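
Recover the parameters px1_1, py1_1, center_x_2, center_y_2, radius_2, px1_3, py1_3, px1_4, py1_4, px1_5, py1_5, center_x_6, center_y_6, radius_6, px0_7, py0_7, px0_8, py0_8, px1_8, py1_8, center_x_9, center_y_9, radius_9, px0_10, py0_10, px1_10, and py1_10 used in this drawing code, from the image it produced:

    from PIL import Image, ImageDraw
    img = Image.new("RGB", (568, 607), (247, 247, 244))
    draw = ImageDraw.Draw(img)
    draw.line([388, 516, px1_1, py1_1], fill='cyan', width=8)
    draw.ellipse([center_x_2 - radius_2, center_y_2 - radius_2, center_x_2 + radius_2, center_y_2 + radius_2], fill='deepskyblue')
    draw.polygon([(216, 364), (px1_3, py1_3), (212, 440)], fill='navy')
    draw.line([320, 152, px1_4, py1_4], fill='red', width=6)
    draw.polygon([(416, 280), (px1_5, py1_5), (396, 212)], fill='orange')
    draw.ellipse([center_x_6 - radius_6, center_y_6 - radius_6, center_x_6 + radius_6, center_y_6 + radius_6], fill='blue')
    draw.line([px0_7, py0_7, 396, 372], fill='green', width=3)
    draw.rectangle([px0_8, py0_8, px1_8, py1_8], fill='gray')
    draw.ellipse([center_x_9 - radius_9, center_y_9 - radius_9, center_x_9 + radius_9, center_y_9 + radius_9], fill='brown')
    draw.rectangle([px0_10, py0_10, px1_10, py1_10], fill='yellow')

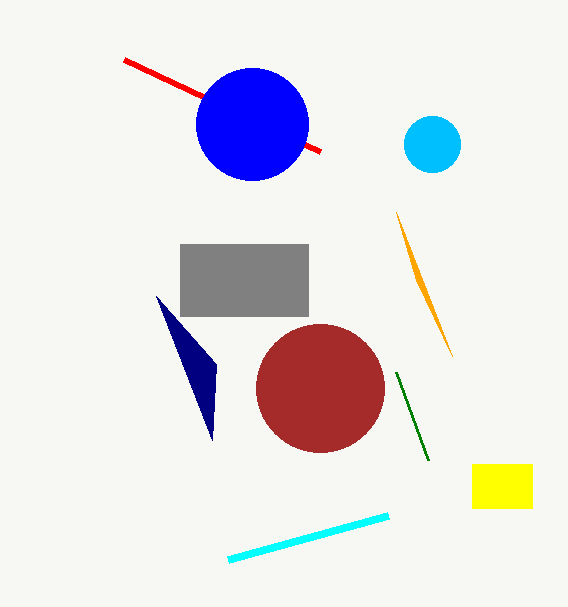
px1_1 = 228; py1_1 = 560; center_x_2 = 432; center_y_2 = 144; radius_2 = 28; px1_3 = 156; py1_3 = 296; px1_4 = 124; py1_4 = 60; px1_5 = 452; py1_5 = 356; center_x_6 = 252; center_y_6 = 124; radius_6 = 56; px0_7 = 428; py0_7 = 460; px0_8 = 180; py0_8 = 244; px1_8 = 308; py1_8 = 316; center_x_9 = 320; center_y_9 = 388; radius_9 = 64; px0_10 = 472; py0_10 = 464; px1_10 = 532; py1_10 = 508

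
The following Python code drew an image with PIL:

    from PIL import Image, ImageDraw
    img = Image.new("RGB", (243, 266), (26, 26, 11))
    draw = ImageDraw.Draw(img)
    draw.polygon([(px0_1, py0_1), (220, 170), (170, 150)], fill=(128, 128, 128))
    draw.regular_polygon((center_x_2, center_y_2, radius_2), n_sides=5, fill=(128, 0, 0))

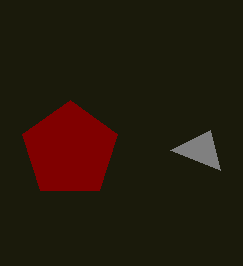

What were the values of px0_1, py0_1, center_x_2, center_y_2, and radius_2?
px0_1 = 210, py0_1 = 130, center_x_2 = 70, center_y_2 = 150, radius_2 = 50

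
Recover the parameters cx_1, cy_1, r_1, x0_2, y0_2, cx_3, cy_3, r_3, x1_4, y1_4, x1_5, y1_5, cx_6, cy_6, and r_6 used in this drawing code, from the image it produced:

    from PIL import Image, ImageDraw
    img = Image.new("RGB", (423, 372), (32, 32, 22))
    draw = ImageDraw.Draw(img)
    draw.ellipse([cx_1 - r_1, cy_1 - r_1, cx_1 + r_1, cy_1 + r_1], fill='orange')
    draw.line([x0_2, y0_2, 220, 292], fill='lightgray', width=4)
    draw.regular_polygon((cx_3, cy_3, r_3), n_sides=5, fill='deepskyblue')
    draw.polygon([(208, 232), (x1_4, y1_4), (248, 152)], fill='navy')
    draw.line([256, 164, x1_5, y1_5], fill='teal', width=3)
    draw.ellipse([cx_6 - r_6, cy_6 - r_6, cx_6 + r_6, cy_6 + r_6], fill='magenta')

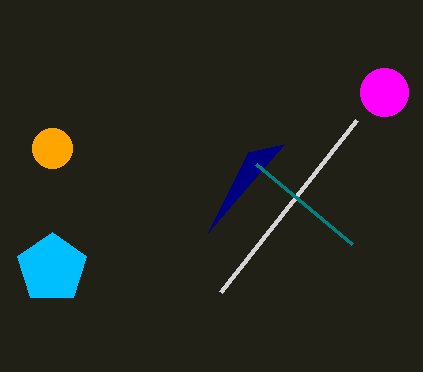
cx_1 = 52
cy_1 = 148
r_1 = 20
x0_2 = 356
y0_2 = 120
cx_3 = 52
cy_3 = 268
r_3 = 36
x1_4 = 284
y1_4 = 144
x1_5 = 352
y1_5 = 244
cx_6 = 384
cy_6 = 92
r_6 = 24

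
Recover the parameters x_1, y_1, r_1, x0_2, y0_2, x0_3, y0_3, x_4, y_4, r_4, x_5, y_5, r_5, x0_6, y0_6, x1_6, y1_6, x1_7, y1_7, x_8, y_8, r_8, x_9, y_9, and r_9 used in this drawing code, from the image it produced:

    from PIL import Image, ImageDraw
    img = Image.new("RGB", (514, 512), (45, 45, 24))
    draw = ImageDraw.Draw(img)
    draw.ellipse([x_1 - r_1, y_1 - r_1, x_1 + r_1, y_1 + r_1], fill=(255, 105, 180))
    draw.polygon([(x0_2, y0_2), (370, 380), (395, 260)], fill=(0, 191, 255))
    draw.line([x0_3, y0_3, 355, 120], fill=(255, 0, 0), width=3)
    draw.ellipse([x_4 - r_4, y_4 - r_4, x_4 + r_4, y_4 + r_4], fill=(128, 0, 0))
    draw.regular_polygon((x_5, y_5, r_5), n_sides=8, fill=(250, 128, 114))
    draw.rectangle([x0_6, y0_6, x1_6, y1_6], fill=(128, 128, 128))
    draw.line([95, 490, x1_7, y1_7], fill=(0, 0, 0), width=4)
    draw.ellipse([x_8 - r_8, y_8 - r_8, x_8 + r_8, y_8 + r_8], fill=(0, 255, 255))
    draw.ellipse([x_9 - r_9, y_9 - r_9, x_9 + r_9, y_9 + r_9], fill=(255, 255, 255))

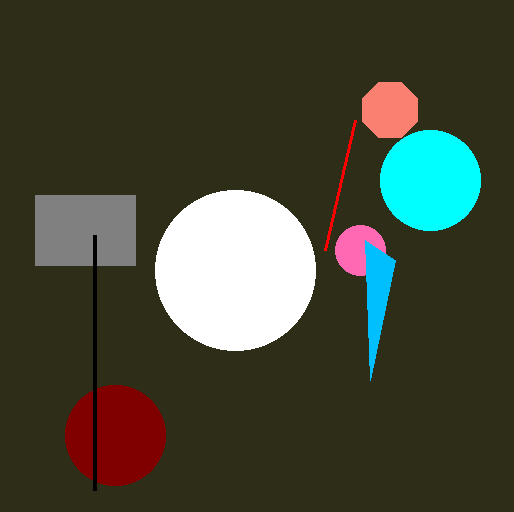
x_1 = 360
y_1 = 250
r_1 = 25
x0_2 = 365
y0_2 = 240
x0_3 = 325
y0_3 = 250
x_4 = 115
y_4 = 435
r_4 = 50
x_5 = 390
y_5 = 110
r_5 = 30
x0_6 = 35
y0_6 = 195
x1_6 = 135
y1_6 = 265
x1_7 = 95
y1_7 = 235
x_8 = 430
y_8 = 180
r_8 = 50
x_9 = 235
y_9 = 270
r_9 = 80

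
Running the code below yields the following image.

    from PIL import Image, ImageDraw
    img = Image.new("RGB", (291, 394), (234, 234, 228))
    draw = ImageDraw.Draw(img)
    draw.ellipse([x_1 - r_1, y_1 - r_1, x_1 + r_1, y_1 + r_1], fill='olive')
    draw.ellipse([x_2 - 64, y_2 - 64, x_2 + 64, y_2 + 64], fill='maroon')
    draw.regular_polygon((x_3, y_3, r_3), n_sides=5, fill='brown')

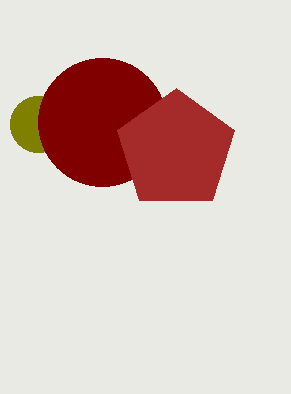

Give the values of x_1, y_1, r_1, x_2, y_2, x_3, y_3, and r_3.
x_1 = 38, y_1 = 124, r_1 = 28, x_2 = 102, y_2 = 122, x_3 = 176, y_3 = 150, r_3 = 62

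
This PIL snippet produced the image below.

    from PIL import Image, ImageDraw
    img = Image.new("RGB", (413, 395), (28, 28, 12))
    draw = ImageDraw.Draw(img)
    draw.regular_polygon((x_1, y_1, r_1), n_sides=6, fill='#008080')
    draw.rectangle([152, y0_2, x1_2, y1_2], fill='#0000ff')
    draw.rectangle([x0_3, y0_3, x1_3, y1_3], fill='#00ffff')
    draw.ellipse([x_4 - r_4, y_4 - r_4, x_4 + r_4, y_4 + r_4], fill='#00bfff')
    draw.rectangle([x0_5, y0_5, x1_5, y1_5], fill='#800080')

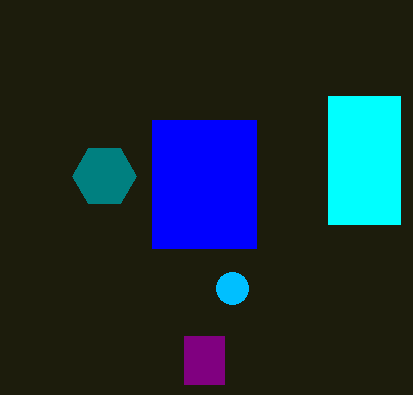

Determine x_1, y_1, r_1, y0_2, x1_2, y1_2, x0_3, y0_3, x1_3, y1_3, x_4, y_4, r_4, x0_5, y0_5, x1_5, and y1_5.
x_1 = 104, y_1 = 176, r_1 = 32, y0_2 = 120, x1_2 = 256, y1_2 = 248, x0_3 = 328, y0_3 = 96, x1_3 = 400, y1_3 = 224, x_4 = 232, y_4 = 288, r_4 = 16, x0_5 = 184, y0_5 = 336, x1_5 = 224, y1_5 = 384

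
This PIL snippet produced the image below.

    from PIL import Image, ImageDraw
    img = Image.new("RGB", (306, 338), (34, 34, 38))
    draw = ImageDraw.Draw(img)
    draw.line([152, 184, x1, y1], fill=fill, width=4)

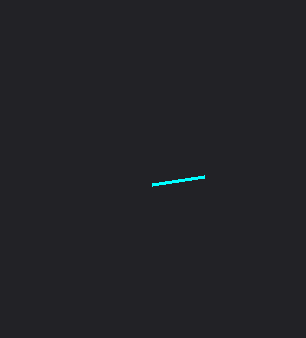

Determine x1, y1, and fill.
x1 = 204, y1 = 176, fill = 'cyan'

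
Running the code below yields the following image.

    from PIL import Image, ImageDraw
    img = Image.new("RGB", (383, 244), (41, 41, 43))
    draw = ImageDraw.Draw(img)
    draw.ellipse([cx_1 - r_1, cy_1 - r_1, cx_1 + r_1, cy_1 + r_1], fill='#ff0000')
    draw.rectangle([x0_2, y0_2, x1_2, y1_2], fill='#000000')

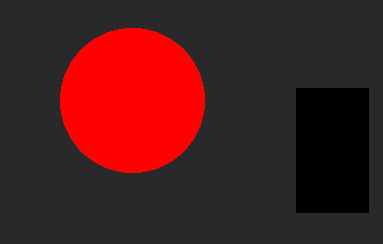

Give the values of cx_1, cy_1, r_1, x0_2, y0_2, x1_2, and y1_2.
cx_1 = 132
cy_1 = 100
r_1 = 72
x0_2 = 296
y0_2 = 88
x1_2 = 368
y1_2 = 212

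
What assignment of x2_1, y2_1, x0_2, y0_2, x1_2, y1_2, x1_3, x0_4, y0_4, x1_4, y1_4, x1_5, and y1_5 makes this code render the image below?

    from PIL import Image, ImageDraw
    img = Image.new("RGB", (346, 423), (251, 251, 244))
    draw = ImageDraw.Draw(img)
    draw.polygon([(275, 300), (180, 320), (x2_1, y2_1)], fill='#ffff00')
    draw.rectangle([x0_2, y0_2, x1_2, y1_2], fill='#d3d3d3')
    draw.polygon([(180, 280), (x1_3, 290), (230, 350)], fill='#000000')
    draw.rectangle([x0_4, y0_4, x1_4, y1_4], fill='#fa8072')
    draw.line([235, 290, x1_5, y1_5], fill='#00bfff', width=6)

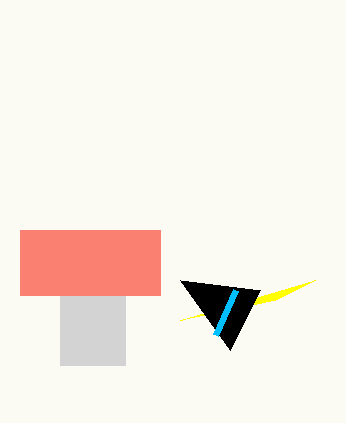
x2_1 = 315, y2_1 = 280, x0_2 = 60, y0_2 = 230, x1_2 = 125, y1_2 = 365, x1_3 = 260, x0_4 = 20, y0_4 = 230, x1_4 = 160, y1_4 = 295, x1_5 = 215, y1_5 = 335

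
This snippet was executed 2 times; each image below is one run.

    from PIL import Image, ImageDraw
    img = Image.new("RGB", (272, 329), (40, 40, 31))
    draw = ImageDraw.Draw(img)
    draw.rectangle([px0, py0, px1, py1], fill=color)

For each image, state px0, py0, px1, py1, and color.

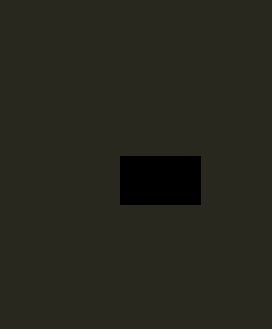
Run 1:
px0 = 120
py0 = 156
px1 = 200
py1 = 204
color = 'black'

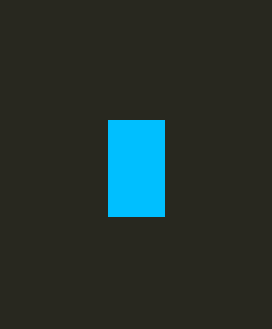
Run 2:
px0 = 108; py0 = 120; px1 = 164; py1 = 216; color = 'deepskyblue'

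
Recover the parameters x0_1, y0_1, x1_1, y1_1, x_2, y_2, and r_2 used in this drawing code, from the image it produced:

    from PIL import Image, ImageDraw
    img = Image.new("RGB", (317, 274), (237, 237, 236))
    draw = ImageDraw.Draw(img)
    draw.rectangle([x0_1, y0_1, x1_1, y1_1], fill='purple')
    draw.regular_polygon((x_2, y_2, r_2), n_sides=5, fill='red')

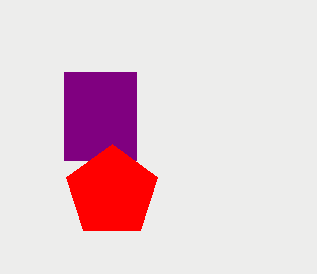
x0_1 = 64, y0_1 = 72, x1_1 = 136, y1_1 = 160, x_2 = 112, y_2 = 192, r_2 = 48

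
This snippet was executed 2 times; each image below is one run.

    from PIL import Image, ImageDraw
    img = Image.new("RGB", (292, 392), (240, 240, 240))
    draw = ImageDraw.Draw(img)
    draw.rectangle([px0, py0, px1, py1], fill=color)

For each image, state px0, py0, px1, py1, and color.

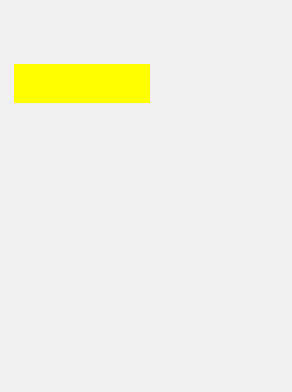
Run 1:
px0 = 14
py0 = 64
px1 = 149
py1 = 102
color = 'yellow'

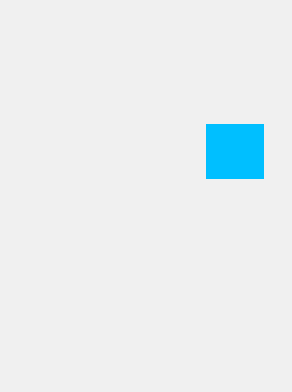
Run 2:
px0 = 206, py0 = 124, px1 = 263, py1 = 178, color = 'deepskyblue'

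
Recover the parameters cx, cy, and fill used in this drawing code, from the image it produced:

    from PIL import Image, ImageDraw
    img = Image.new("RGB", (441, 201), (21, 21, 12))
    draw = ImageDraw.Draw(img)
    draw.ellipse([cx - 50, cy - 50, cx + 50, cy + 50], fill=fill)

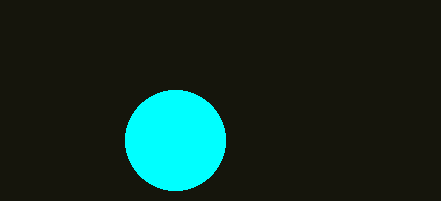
cx = 175, cy = 140, fill = 'cyan'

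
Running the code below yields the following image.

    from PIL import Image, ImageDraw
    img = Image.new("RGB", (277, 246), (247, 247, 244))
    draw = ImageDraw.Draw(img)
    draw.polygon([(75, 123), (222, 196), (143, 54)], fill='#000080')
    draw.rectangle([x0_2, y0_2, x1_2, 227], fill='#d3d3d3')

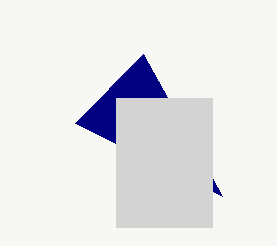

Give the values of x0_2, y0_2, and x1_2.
x0_2 = 116
y0_2 = 98
x1_2 = 212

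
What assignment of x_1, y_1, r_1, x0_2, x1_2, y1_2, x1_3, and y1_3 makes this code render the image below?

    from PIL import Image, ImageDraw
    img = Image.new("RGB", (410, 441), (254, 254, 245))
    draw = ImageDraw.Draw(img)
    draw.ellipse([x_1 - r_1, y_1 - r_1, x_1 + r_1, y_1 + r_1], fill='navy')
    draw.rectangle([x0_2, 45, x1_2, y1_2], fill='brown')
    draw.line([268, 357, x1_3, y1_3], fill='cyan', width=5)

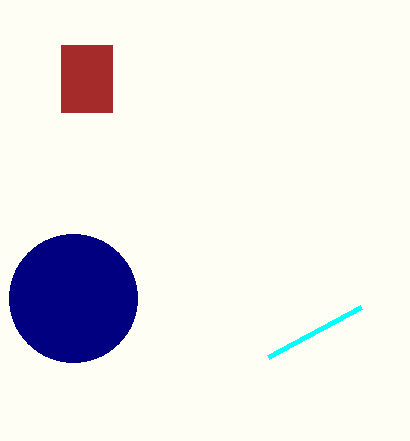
x_1 = 73, y_1 = 298, r_1 = 64, x0_2 = 61, x1_2 = 112, y1_2 = 112, x1_3 = 361, y1_3 = 307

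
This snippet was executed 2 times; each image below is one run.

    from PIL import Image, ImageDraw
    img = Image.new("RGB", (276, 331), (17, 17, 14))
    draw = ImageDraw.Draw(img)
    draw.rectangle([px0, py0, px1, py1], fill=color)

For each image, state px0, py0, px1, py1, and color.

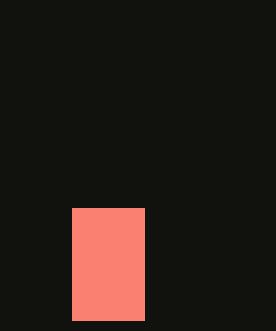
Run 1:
px0 = 72
py0 = 208
px1 = 144
py1 = 320
color = 'salmon'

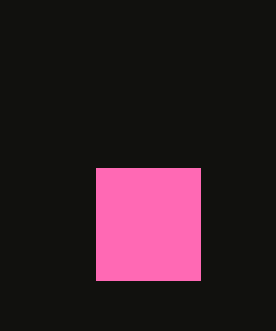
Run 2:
px0 = 96
py0 = 168
px1 = 200
py1 = 280
color = 'hotpink'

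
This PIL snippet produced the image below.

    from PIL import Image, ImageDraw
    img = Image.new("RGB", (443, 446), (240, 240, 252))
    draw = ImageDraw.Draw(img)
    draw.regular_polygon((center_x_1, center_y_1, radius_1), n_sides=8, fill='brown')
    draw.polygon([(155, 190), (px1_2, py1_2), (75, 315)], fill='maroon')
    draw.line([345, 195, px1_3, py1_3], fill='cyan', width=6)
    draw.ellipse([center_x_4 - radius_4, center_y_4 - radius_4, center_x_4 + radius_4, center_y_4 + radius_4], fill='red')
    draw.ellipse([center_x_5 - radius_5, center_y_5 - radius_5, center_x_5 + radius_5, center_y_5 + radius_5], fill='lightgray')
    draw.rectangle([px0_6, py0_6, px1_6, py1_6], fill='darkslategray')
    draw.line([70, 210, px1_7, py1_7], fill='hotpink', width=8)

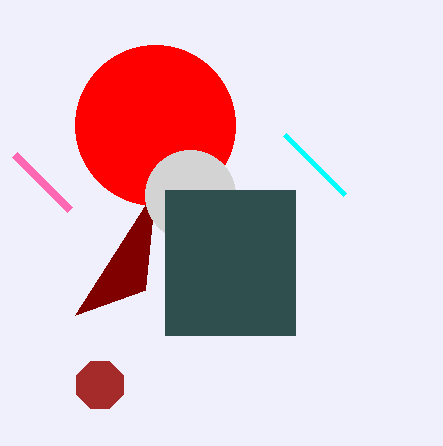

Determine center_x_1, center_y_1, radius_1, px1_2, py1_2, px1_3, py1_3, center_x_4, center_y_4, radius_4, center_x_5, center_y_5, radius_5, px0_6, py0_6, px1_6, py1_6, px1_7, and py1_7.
center_x_1 = 100
center_y_1 = 385
radius_1 = 25
px1_2 = 145
py1_2 = 290
px1_3 = 285
py1_3 = 135
center_x_4 = 155
center_y_4 = 125
radius_4 = 80
center_x_5 = 190
center_y_5 = 195
radius_5 = 45
px0_6 = 165
py0_6 = 190
px1_6 = 295
py1_6 = 335
px1_7 = 15
py1_7 = 155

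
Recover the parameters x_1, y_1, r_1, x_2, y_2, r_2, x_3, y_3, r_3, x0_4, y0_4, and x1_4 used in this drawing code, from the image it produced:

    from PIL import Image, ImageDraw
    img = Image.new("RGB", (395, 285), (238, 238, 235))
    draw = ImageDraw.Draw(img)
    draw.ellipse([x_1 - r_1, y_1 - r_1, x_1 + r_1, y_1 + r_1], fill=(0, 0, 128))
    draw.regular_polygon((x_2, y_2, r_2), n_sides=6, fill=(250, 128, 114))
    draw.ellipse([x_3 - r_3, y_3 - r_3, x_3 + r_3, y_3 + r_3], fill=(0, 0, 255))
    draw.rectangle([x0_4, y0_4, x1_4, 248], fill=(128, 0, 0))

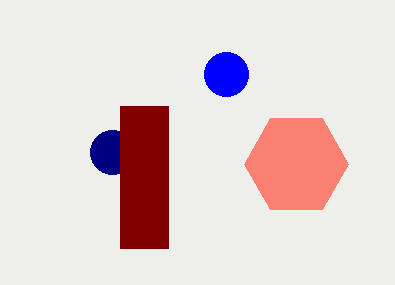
x_1 = 112; y_1 = 152; r_1 = 22; x_2 = 296; y_2 = 164; r_2 = 52; x_3 = 226; y_3 = 74; r_3 = 22; x0_4 = 120; y0_4 = 106; x1_4 = 168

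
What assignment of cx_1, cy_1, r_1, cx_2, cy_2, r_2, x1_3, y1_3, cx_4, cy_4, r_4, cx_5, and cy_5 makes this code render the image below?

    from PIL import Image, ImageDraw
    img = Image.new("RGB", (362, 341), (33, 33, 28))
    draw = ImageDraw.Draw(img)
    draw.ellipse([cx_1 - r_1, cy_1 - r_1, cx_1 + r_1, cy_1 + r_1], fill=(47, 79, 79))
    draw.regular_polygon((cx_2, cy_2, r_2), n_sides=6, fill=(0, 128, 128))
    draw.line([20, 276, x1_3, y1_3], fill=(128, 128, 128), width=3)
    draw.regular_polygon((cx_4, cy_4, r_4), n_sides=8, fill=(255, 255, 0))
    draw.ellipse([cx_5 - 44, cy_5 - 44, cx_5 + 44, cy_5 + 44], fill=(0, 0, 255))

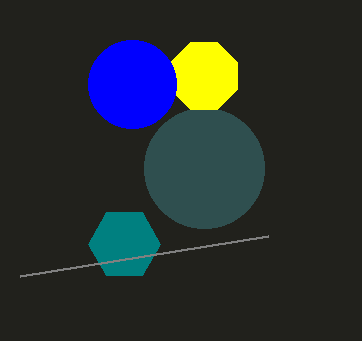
cx_1 = 204, cy_1 = 168, r_1 = 60, cx_2 = 124, cy_2 = 244, r_2 = 36, x1_3 = 268, y1_3 = 236, cx_4 = 204, cy_4 = 76, r_4 = 36, cx_5 = 132, cy_5 = 84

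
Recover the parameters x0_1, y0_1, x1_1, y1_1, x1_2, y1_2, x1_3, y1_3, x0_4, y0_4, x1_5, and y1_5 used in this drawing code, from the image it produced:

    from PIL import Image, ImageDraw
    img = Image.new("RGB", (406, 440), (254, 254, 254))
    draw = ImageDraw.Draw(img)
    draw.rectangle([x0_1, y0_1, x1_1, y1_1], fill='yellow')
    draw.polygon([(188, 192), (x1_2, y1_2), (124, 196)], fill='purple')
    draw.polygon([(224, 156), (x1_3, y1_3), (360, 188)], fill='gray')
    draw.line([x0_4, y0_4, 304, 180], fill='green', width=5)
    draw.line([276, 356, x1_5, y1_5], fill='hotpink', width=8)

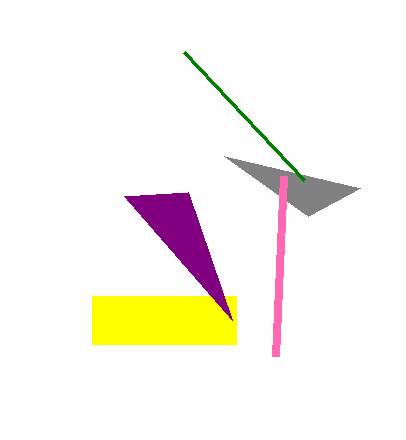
x0_1 = 92; y0_1 = 296; x1_1 = 236; y1_1 = 344; x1_2 = 232; y1_2 = 320; x1_3 = 308; y1_3 = 216; x0_4 = 184; y0_4 = 52; x1_5 = 284; y1_5 = 176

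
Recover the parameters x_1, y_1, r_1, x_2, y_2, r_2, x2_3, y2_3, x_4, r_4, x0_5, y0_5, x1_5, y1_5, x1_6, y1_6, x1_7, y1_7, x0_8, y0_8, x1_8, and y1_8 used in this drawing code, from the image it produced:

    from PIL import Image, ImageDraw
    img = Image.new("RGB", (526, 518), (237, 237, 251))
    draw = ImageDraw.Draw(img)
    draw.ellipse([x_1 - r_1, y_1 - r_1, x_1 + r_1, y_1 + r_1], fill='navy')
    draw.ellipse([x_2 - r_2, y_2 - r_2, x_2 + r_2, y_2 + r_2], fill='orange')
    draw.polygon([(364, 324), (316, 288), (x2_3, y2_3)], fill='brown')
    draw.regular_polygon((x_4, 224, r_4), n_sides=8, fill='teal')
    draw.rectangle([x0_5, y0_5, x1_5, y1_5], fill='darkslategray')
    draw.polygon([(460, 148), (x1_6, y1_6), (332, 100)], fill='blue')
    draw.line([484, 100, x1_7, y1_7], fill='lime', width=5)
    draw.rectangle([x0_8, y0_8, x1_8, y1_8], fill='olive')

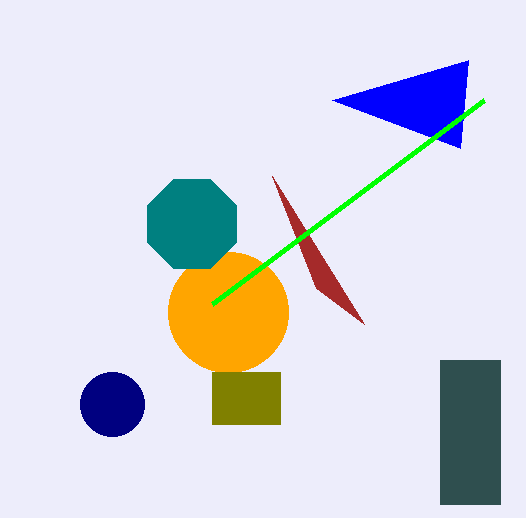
x_1 = 112
y_1 = 404
r_1 = 32
x_2 = 228
y_2 = 312
r_2 = 60
x2_3 = 272
y2_3 = 176
x_4 = 192
r_4 = 48
x0_5 = 440
y0_5 = 360
x1_5 = 500
y1_5 = 504
x1_6 = 468
y1_6 = 60
x1_7 = 212
y1_7 = 304
x0_8 = 212
y0_8 = 372
x1_8 = 280
y1_8 = 424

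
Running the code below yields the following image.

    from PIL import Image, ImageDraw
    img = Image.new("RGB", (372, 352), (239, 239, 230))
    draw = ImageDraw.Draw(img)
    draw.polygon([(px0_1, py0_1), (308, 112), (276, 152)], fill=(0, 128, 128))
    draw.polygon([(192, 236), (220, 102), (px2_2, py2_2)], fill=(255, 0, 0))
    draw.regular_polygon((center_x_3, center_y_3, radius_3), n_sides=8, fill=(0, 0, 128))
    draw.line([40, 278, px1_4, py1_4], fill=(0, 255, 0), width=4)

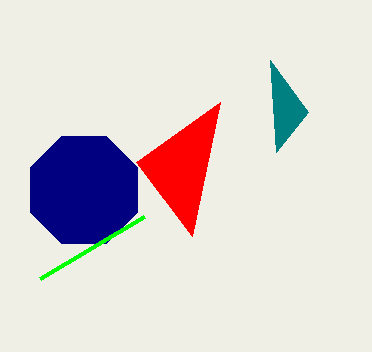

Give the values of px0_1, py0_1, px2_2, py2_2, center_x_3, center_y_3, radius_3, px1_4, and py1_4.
px0_1 = 270
py0_1 = 60
px2_2 = 136
py2_2 = 162
center_x_3 = 84
center_y_3 = 190
radius_3 = 58
px1_4 = 144
py1_4 = 216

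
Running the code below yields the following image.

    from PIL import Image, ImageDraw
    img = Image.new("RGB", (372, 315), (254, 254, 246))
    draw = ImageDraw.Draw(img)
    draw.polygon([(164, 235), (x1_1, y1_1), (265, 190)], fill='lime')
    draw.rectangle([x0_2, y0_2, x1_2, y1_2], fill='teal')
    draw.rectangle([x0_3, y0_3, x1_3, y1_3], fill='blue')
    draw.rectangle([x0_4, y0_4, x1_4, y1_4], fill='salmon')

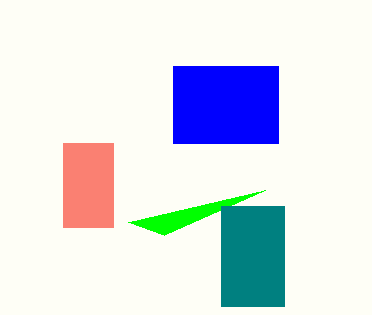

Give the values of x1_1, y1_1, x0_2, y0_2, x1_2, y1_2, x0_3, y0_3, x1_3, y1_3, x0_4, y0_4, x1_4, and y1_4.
x1_1 = 128, y1_1 = 222, x0_2 = 221, y0_2 = 206, x1_2 = 284, y1_2 = 306, x0_3 = 173, y0_3 = 66, x1_3 = 278, y1_3 = 143, x0_4 = 63, y0_4 = 143, x1_4 = 113, y1_4 = 227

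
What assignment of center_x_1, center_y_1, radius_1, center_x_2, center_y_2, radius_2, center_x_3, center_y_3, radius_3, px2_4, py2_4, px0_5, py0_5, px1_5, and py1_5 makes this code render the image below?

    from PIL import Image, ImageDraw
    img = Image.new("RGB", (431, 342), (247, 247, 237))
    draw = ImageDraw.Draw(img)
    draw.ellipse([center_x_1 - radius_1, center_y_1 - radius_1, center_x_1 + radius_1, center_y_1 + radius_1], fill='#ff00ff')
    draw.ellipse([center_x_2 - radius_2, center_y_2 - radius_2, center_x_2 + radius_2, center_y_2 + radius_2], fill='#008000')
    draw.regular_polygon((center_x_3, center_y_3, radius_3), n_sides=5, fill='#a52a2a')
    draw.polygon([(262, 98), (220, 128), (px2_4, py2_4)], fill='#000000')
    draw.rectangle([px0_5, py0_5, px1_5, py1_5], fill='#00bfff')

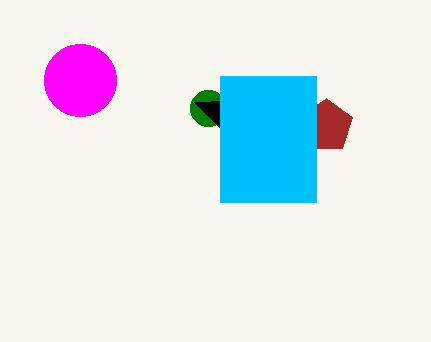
center_x_1 = 80; center_y_1 = 80; radius_1 = 36; center_x_2 = 208; center_y_2 = 108; radius_2 = 18; center_x_3 = 326; center_y_3 = 126; radius_3 = 28; px2_4 = 194; py2_4 = 102; px0_5 = 220; py0_5 = 76; px1_5 = 316; py1_5 = 202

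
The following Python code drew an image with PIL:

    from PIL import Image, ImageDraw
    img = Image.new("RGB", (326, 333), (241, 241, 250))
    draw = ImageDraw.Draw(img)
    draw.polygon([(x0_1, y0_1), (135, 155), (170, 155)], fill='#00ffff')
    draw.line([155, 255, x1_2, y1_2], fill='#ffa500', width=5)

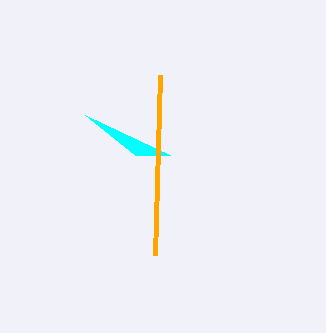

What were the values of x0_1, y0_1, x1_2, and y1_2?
x0_1 = 85
y0_1 = 115
x1_2 = 160
y1_2 = 75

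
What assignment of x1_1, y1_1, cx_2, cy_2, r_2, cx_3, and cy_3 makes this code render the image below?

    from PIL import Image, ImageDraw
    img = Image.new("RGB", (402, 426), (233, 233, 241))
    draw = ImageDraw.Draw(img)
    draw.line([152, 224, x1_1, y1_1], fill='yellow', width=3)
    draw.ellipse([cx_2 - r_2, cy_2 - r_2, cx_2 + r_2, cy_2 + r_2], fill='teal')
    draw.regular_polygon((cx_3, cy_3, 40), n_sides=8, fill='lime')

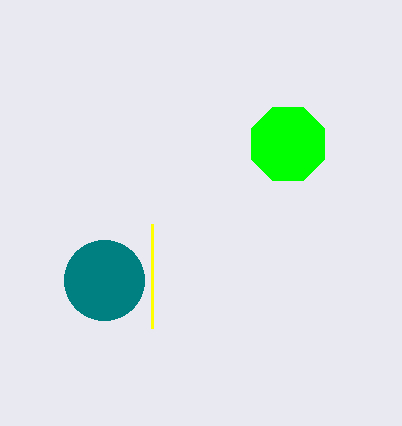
x1_1 = 152; y1_1 = 328; cx_2 = 104; cy_2 = 280; r_2 = 40; cx_3 = 288; cy_3 = 144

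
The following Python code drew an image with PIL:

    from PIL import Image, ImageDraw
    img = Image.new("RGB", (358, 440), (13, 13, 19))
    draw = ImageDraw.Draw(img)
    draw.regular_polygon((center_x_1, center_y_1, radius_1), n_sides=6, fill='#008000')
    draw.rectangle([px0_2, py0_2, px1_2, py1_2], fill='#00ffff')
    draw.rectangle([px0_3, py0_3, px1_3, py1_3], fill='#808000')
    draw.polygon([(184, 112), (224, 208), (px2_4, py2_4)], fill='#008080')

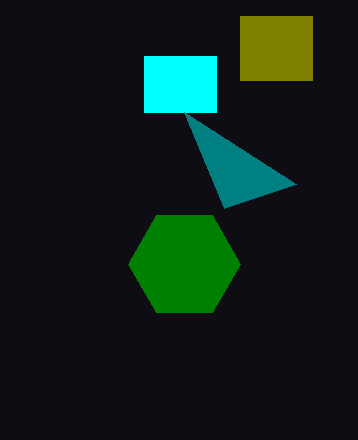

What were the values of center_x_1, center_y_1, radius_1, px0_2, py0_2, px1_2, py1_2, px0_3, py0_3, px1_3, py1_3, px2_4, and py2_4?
center_x_1 = 184, center_y_1 = 264, radius_1 = 56, px0_2 = 144, py0_2 = 56, px1_2 = 216, py1_2 = 112, px0_3 = 240, py0_3 = 16, px1_3 = 312, py1_3 = 80, px2_4 = 296, py2_4 = 184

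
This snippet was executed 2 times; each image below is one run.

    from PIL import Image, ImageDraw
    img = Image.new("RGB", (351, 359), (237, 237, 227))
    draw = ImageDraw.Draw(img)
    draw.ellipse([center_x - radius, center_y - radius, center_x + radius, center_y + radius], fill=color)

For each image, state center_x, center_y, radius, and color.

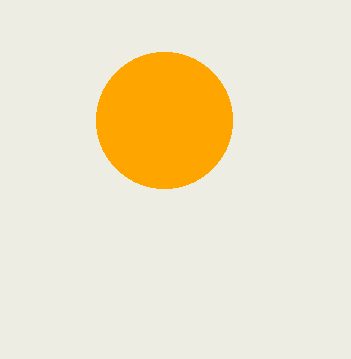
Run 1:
center_x = 164, center_y = 120, radius = 68, color = 'orange'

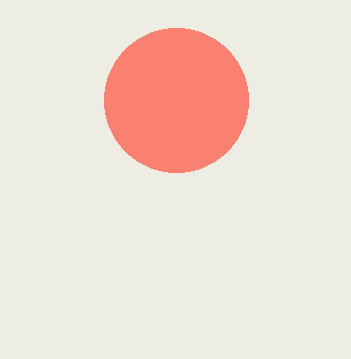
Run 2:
center_x = 176; center_y = 100; radius = 72; color = 'salmon'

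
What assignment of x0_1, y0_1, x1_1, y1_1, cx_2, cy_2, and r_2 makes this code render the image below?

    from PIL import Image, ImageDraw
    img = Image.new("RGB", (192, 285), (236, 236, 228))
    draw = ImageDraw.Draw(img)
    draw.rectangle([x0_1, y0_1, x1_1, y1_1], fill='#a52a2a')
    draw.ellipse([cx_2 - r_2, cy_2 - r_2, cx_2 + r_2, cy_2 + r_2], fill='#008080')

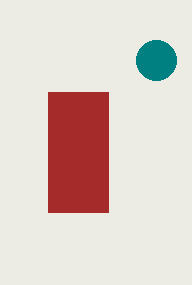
x0_1 = 48, y0_1 = 92, x1_1 = 108, y1_1 = 212, cx_2 = 156, cy_2 = 60, r_2 = 20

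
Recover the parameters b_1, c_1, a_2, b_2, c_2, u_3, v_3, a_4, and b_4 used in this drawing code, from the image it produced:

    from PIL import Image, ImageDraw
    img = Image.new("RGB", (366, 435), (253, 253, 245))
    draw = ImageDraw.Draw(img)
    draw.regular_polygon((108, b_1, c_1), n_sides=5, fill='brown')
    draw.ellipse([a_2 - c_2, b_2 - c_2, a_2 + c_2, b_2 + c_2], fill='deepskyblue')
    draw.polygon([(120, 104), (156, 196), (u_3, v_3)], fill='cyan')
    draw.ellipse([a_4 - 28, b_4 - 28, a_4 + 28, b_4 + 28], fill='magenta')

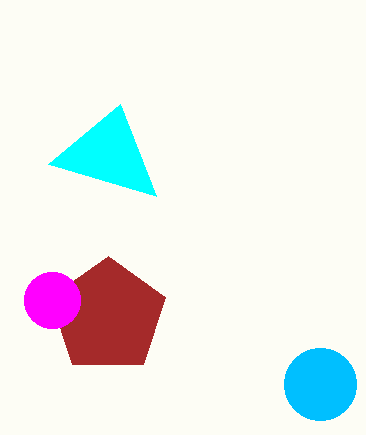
b_1 = 316
c_1 = 60
a_2 = 320
b_2 = 384
c_2 = 36
u_3 = 48
v_3 = 164
a_4 = 52
b_4 = 300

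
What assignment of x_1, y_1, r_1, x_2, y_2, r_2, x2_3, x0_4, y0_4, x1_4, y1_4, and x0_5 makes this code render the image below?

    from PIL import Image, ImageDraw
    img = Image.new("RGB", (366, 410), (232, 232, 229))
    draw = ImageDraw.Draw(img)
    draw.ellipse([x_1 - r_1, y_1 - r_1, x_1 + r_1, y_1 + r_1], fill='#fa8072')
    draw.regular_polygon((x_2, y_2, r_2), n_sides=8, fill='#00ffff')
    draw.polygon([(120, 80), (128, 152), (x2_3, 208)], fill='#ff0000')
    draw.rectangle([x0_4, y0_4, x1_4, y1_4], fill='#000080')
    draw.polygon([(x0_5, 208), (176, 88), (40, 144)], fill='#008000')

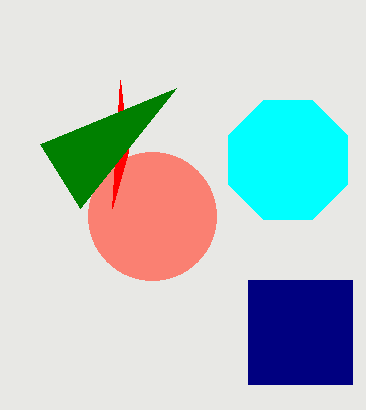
x_1 = 152; y_1 = 216; r_1 = 64; x_2 = 288; y_2 = 160; r_2 = 64; x2_3 = 112; x0_4 = 248; y0_4 = 280; x1_4 = 352; y1_4 = 384; x0_5 = 80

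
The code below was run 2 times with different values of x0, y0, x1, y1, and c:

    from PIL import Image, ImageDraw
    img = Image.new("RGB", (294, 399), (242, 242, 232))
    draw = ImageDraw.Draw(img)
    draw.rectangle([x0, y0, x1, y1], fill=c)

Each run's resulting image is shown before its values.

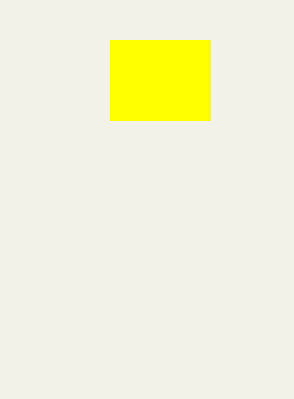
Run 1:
x0 = 110
y0 = 40
x1 = 210
y1 = 120
c = 'yellow'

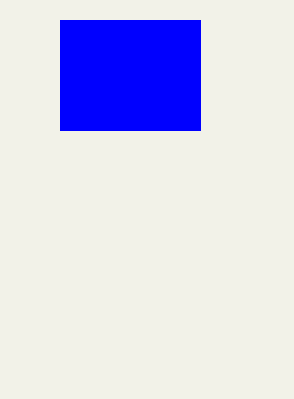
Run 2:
x0 = 60; y0 = 20; x1 = 200; y1 = 130; c = 'blue'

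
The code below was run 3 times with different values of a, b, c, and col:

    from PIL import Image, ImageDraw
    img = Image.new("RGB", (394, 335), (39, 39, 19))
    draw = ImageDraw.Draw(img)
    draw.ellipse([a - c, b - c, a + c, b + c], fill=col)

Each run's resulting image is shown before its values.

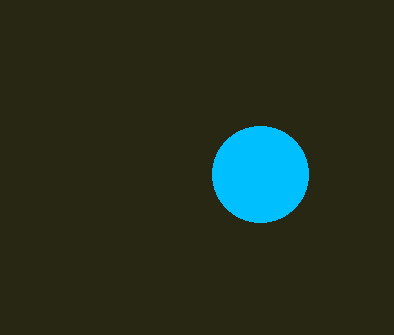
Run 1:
a = 260, b = 174, c = 48, col = 'deepskyblue'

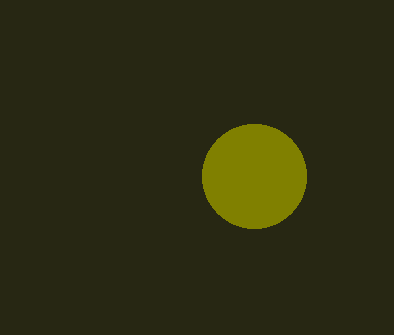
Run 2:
a = 254; b = 176; c = 52; col = 'olive'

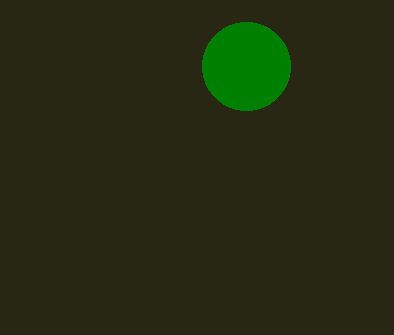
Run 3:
a = 246; b = 66; c = 44; col = 'green'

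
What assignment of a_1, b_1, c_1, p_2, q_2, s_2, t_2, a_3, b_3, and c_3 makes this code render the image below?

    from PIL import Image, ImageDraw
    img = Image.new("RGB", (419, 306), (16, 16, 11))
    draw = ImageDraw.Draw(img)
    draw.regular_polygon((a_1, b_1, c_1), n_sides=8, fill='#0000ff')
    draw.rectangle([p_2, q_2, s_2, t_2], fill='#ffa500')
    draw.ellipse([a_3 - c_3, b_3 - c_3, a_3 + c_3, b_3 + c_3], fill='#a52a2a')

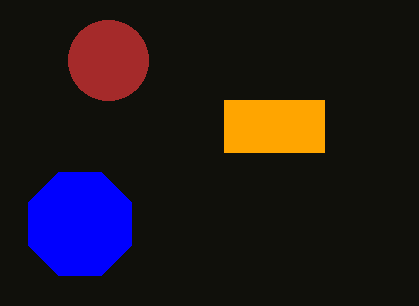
a_1 = 80, b_1 = 224, c_1 = 56, p_2 = 224, q_2 = 100, s_2 = 324, t_2 = 152, a_3 = 108, b_3 = 60, c_3 = 40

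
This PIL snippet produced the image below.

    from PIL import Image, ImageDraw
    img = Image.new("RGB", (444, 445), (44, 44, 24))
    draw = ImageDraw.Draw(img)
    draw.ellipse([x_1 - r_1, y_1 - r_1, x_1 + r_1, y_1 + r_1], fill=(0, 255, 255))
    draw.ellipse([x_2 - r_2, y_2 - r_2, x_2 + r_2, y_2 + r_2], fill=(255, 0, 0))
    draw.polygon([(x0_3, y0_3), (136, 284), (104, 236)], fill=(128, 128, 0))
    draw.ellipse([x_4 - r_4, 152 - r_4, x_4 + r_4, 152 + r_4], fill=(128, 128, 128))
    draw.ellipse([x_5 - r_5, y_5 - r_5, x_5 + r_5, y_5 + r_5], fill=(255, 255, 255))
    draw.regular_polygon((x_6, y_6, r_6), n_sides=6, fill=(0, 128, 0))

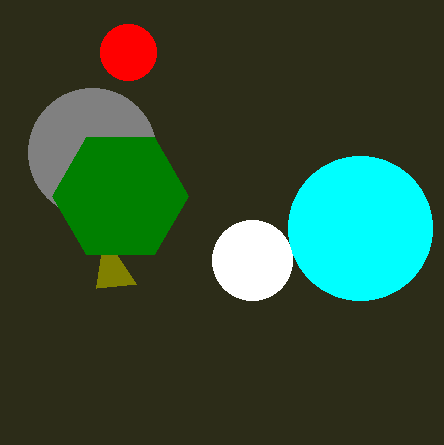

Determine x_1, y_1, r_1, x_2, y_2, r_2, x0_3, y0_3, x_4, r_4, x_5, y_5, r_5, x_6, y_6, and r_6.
x_1 = 360, y_1 = 228, r_1 = 72, x_2 = 128, y_2 = 52, r_2 = 28, x0_3 = 96, y0_3 = 288, x_4 = 92, r_4 = 64, x_5 = 252, y_5 = 260, r_5 = 40, x_6 = 120, y_6 = 196, r_6 = 68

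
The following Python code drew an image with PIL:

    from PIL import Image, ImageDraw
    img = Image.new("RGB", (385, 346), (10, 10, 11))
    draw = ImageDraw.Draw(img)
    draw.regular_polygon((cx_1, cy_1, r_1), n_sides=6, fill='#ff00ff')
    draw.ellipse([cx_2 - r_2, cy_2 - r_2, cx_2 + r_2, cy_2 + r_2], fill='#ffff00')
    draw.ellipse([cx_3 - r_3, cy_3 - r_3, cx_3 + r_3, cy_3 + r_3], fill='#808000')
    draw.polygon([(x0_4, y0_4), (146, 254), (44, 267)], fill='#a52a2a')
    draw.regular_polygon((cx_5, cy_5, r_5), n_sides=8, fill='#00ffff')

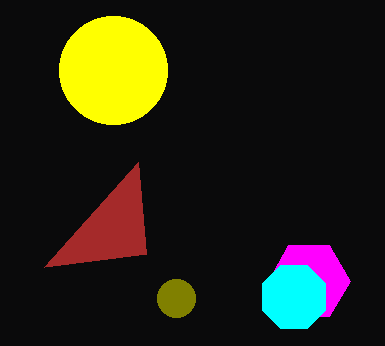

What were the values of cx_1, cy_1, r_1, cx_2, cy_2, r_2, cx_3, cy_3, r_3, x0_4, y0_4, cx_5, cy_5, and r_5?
cx_1 = 309
cy_1 = 281
r_1 = 41
cx_2 = 113
cy_2 = 70
r_2 = 54
cx_3 = 176
cy_3 = 298
r_3 = 19
x0_4 = 138
y0_4 = 162
cx_5 = 294
cy_5 = 297
r_5 = 34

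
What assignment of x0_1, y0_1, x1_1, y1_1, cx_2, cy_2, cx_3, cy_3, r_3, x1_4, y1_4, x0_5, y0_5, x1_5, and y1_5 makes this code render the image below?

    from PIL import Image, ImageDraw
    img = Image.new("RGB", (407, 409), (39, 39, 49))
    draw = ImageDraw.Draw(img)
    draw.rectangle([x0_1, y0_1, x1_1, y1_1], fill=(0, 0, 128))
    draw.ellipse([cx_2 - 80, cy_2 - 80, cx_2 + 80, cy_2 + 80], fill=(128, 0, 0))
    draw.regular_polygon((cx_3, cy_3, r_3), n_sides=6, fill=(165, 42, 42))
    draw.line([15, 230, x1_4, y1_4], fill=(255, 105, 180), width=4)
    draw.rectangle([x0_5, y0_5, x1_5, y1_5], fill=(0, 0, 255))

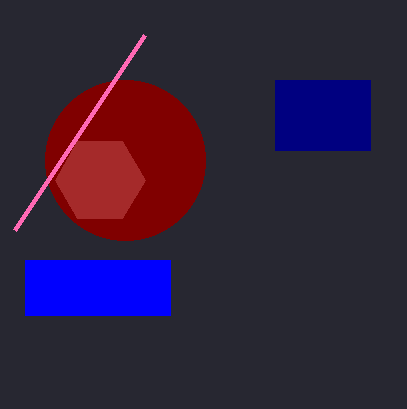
x0_1 = 275, y0_1 = 80, x1_1 = 370, y1_1 = 150, cx_2 = 125, cy_2 = 160, cx_3 = 100, cy_3 = 180, r_3 = 45, x1_4 = 145, y1_4 = 35, x0_5 = 25, y0_5 = 260, x1_5 = 170, y1_5 = 315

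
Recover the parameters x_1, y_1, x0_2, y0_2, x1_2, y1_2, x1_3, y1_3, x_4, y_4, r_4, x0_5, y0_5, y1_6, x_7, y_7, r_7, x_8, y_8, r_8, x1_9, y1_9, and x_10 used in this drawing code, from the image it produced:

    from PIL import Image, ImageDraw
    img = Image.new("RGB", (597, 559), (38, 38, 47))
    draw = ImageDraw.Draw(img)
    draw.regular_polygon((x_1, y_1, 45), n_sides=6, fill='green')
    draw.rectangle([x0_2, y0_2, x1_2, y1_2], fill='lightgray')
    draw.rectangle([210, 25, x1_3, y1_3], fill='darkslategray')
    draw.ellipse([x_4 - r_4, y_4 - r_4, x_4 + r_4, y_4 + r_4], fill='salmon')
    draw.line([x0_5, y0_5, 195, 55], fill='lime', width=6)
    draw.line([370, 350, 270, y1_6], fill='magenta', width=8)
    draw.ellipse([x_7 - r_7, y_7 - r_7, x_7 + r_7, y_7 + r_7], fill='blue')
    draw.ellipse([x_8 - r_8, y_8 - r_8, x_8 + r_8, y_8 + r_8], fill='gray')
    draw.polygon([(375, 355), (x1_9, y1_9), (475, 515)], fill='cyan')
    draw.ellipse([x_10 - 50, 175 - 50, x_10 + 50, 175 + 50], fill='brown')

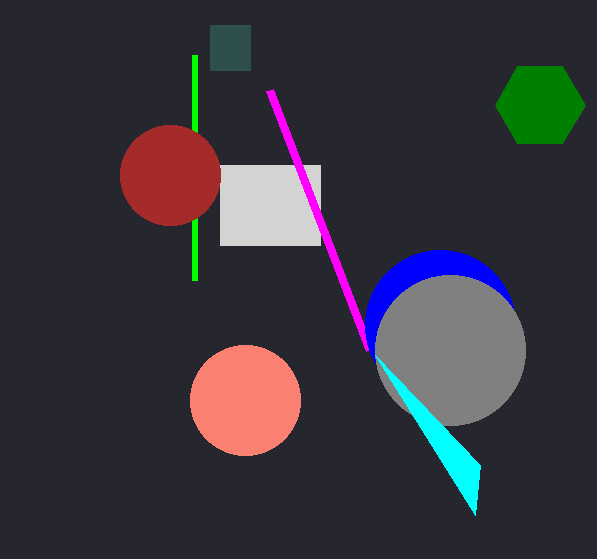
x_1 = 540, y_1 = 105, x0_2 = 220, y0_2 = 165, x1_2 = 320, y1_2 = 245, x1_3 = 250, y1_3 = 70, x_4 = 245, y_4 = 400, r_4 = 55, x0_5 = 195, y0_5 = 280, y1_6 = 90, x_7 = 440, y_7 = 325, r_7 = 75, x_8 = 450, y_8 = 350, r_8 = 75, x1_9 = 480, y1_9 = 465, x_10 = 170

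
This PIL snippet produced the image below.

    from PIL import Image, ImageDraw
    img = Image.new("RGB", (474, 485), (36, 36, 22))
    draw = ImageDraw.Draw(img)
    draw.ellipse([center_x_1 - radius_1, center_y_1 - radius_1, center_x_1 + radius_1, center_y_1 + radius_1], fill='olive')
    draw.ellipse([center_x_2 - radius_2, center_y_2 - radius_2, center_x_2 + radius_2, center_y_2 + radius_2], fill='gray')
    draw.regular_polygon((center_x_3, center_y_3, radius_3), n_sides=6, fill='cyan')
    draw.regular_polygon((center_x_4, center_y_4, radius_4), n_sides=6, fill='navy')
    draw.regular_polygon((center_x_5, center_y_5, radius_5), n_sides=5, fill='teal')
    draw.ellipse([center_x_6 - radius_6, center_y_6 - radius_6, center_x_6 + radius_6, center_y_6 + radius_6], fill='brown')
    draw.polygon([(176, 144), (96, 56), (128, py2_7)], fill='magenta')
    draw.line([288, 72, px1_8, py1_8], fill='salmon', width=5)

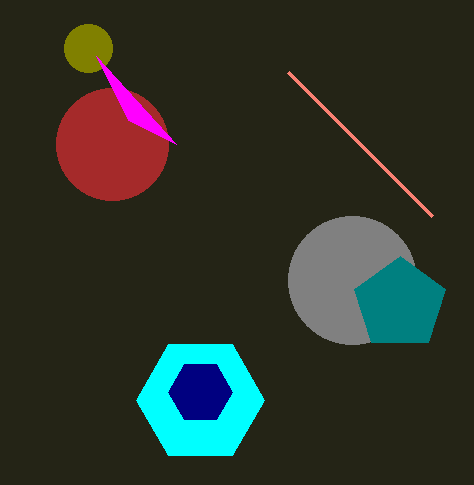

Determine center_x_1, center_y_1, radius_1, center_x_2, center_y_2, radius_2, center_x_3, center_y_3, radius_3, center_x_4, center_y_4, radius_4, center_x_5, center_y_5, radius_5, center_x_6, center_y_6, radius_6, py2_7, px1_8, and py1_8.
center_x_1 = 88; center_y_1 = 48; radius_1 = 24; center_x_2 = 352; center_y_2 = 280; radius_2 = 64; center_x_3 = 200; center_y_3 = 400; radius_3 = 64; center_x_4 = 200; center_y_4 = 392; radius_4 = 32; center_x_5 = 400; center_y_5 = 304; radius_5 = 48; center_x_6 = 112; center_y_6 = 144; radius_6 = 56; py2_7 = 120; px1_8 = 432; py1_8 = 216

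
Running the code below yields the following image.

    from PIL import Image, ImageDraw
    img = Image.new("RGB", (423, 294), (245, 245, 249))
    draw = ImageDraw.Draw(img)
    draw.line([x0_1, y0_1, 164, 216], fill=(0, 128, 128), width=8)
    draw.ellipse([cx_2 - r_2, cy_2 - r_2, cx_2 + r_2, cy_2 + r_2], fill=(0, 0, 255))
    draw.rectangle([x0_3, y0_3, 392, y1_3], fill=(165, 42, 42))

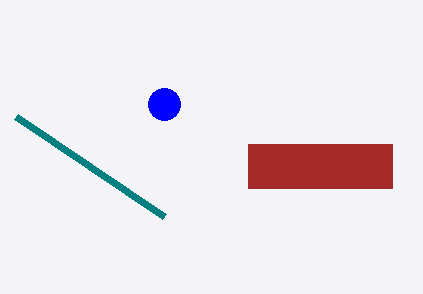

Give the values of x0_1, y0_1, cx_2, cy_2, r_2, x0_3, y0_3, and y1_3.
x0_1 = 16, y0_1 = 116, cx_2 = 164, cy_2 = 104, r_2 = 16, x0_3 = 248, y0_3 = 144, y1_3 = 188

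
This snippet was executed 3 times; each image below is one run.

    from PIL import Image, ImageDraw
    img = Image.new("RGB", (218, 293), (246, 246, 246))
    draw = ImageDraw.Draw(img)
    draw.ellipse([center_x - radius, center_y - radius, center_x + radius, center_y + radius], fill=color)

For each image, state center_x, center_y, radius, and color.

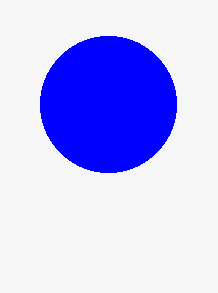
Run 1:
center_x = 108, center_y = 104, radius = 68, color = 'blue'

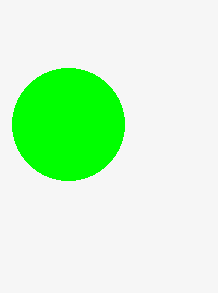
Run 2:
center_x = 68
center_y = 124
radius = 56
color = 'lime'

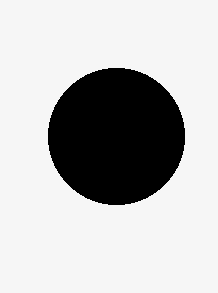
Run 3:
center_x = 116, center_y = 136, radius = 68, color = 'black'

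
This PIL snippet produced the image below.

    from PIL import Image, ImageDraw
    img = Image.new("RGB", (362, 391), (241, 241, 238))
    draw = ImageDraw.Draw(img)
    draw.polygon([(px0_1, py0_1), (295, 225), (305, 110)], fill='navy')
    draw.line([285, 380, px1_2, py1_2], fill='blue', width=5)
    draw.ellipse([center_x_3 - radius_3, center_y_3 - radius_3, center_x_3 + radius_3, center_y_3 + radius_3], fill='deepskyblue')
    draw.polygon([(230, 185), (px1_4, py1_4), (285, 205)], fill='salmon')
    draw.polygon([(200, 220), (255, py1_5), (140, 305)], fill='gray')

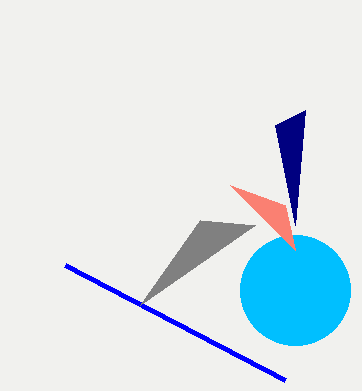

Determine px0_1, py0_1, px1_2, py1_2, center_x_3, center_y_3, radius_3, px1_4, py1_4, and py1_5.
px0_1 = 275; py0_1 = 125; px1_2 = 65; py1_2 = 265; center_x_3 = 295; center_y_3 = 290; radius_3 = 55; px1_4 = 295; py1_4 = 250; py1_5 = 225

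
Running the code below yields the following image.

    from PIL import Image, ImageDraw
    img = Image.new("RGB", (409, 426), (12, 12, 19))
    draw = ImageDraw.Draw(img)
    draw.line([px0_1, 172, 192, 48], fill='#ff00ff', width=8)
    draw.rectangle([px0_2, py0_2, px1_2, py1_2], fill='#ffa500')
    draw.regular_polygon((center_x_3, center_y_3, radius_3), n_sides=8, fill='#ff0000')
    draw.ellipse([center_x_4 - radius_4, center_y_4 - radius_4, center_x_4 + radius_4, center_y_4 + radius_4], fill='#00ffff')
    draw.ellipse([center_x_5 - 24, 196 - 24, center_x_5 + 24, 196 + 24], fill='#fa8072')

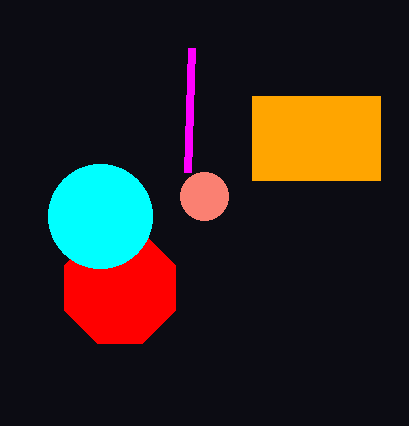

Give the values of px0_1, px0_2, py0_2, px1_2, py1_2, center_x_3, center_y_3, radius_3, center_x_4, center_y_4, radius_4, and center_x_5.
px0_1 = 188
px0_2 = 252
py0_2 = 96
px1_2 = 380
py1_2 = 180
center_x_3 = 120
center_y_3 = 288
radius_3 = 60
center_x_4 = 100
center_y_4 = 216
radius_4 = 52
center_x_5 = 204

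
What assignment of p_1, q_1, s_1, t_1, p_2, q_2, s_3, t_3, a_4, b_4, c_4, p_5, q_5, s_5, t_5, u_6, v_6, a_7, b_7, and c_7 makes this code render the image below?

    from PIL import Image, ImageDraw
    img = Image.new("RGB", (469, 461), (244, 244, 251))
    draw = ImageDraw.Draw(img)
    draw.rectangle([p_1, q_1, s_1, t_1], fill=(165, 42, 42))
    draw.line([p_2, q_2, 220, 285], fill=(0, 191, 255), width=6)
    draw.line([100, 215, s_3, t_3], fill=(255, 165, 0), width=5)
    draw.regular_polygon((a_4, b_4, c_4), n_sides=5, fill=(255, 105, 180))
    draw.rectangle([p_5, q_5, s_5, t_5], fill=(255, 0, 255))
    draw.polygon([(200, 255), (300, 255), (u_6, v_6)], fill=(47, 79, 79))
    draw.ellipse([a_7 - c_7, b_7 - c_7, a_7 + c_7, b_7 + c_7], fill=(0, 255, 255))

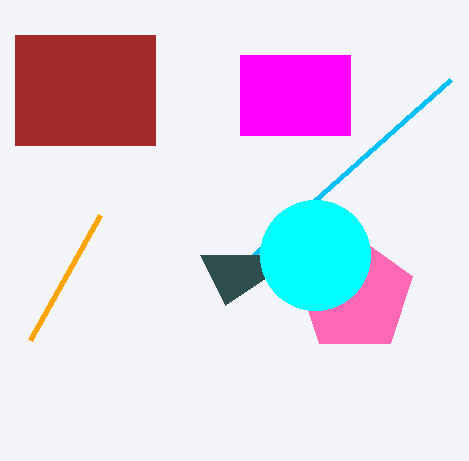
p_1 = 15, q_1 = 35, s_1 = 155, t_1 = 145, p_2 = 450, q_2 = 80, s_3 = 30, t_3 = 340, a_4 = 355, b_4 = 295, c_4 = 60, p_5 = 240, q_5 = 55, s_5 = 350, t_5 = 135, u_6 = 225, v_6 = 305, a_7 = 315, b_7 = 255, c_7 = 55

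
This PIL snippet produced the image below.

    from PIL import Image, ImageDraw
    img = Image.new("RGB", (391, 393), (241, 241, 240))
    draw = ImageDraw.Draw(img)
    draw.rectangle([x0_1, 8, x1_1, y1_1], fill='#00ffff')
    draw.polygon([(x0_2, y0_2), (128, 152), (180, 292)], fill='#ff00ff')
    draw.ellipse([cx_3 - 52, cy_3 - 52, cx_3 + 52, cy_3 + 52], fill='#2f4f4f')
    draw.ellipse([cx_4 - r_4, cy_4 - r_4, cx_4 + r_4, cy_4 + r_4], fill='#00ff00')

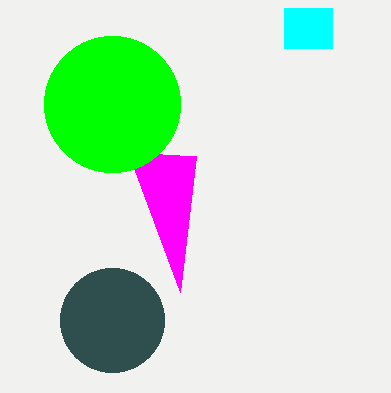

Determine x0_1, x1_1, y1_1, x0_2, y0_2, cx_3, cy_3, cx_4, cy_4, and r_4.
x0_1 = 284, x1_1 = 332, y1_1 = 48, x0_2 = 196, y0_2 = 156, cx_3 = 112, cy_3 = 320, cx_4 = 112, cy_4 = 104, r_4 = 68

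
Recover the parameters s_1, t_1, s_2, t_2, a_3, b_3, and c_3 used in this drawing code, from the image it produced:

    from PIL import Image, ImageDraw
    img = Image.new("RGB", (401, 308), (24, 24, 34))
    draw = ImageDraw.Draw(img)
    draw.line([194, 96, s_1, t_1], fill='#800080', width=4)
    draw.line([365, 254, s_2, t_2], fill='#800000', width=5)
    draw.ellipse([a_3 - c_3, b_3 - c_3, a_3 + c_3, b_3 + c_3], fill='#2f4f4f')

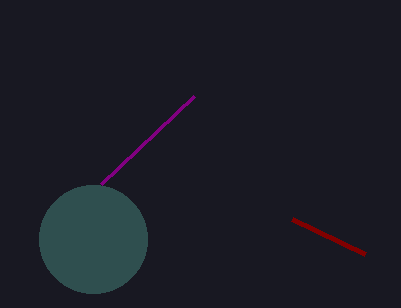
s_1 = 101, t_1 = 184, s_2 = 292, t_2 = 219, a_3 = 93, b_3 = 239, c_3 = 54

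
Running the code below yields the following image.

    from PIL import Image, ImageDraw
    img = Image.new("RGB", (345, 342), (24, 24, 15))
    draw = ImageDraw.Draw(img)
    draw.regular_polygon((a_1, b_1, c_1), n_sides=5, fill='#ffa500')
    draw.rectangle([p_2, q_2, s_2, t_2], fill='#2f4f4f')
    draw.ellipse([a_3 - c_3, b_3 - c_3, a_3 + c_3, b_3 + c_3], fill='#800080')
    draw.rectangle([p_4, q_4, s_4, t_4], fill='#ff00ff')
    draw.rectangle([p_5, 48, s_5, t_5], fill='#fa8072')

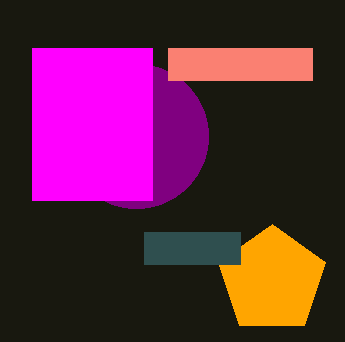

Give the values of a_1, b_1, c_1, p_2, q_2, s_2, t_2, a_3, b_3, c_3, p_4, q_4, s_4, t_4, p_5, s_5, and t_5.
a_1 = 272; b_1 = 280; c_1 = 56; p_2 = 144; q_2 = 232; s_2 = 240; t_2 = 264; a_3 = 136; b_3 = 136; c_3 = 72; p_4 = 32; q_4 = 48; s_4 = 152; t_4 = 200; p_5 = 168; s_5 = 312; t_5 = 80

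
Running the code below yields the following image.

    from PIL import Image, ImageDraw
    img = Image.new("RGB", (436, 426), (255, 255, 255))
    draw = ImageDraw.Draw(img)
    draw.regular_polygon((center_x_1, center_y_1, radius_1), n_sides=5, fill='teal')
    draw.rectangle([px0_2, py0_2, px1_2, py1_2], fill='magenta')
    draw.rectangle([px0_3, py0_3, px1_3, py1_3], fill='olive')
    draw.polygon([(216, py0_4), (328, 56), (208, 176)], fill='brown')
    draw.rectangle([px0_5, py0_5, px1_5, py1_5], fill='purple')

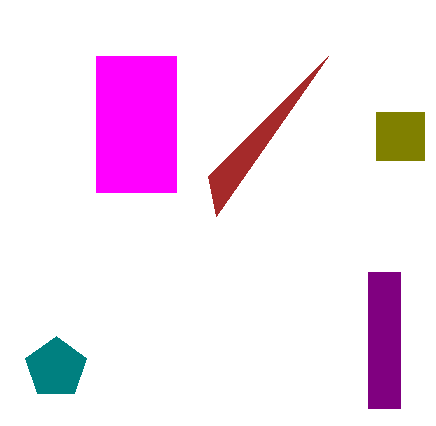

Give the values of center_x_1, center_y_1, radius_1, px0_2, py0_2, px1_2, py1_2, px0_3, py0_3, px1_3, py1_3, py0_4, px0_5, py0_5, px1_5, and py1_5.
center_x_1 = 56; center_y_1 = 368; radius_1 = 32; px0_2 = 96; py0_2 = 56; px1_2 = 176; py1_2 = 192; px0_3 = 376; py0_3 = 112; px1_3 = 424; py1_3 = 160; py0_4 = 216; px0_5 = 368; py0_5 = 272; px1_5 = 400; py1_5 = 408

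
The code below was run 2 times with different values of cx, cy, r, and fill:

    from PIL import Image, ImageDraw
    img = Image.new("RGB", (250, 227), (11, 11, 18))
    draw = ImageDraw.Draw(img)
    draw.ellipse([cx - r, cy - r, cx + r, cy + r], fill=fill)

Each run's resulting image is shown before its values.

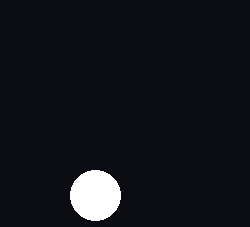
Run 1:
cx = 95
cy = 195
r = 25
fill = 'white'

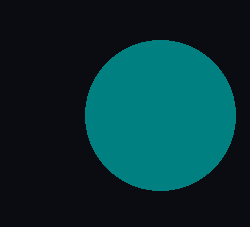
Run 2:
cx = 160
cy = 115
r = 75
fill = 'teal'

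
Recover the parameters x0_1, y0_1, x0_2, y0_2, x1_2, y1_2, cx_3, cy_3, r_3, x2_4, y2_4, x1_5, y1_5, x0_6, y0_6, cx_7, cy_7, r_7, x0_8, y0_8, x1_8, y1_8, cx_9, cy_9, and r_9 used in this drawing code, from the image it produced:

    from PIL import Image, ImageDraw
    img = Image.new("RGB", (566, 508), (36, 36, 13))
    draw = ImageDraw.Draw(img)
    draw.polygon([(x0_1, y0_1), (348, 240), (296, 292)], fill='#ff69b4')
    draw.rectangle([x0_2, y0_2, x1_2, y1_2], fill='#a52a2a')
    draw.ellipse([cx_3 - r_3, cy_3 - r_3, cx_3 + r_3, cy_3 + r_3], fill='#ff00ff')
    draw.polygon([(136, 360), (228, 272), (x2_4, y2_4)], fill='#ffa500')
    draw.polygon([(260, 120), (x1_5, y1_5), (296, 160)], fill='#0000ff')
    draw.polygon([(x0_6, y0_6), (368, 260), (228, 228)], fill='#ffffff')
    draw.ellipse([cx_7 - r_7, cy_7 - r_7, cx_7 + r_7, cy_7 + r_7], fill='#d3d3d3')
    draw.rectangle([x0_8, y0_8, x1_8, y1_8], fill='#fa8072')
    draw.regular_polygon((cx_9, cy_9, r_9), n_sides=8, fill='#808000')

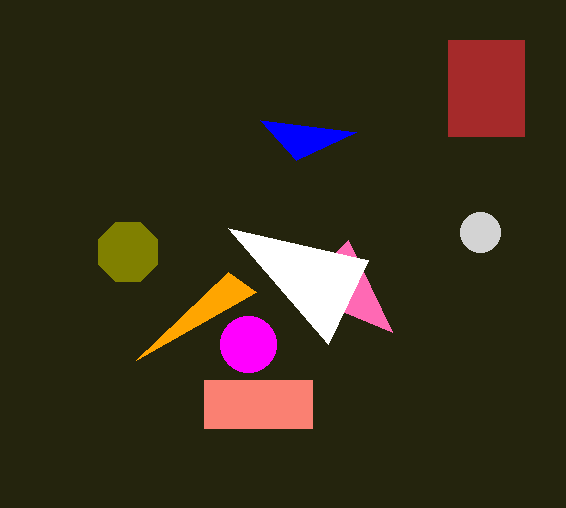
x0_1 = 392; y0_1 = 332; x0_2 = 448; y0_2 = 40; x1_2 = 524; y1_2 = 136; cx_3 = 248; cy_3 = 344; r_3 = 28; x2_4 = 256; y2_4 = 292; x1_5 = 356; y1_5 = 132; x0_6 = 328; y0_6 = 344; cx_7 = 480; cy_7 = 232; r_7 = 20; x0_8 = 204; y0_8 = 380; x1_8 = 312; y1_8 = 428; cx_9 = 128; cy_9 = 252; r_9 = 32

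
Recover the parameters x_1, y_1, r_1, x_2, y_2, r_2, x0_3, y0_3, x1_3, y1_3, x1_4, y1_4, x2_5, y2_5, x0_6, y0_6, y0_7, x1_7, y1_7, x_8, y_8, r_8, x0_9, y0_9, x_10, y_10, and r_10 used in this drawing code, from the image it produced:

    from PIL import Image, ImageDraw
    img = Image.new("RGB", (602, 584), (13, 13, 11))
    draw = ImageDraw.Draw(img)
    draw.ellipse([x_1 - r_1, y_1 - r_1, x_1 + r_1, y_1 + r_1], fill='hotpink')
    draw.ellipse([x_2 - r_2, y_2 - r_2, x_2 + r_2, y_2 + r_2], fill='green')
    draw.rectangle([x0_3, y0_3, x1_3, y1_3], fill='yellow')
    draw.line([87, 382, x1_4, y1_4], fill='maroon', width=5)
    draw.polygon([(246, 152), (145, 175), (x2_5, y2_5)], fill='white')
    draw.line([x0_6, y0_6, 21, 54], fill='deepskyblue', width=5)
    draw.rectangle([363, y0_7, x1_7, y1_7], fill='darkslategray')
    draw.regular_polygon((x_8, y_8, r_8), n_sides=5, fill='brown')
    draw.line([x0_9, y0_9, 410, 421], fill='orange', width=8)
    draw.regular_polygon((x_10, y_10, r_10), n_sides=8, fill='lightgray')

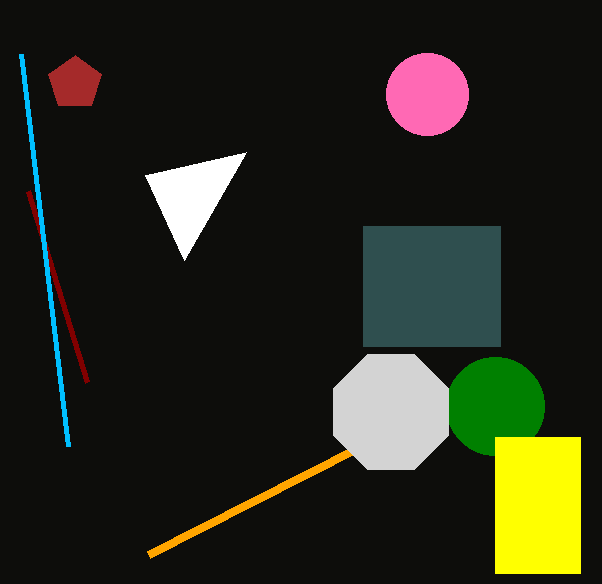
x_1 = 427
y_1 = 94
r_1 = 41
x_2 = 495
y_2 = 406
r_2 = 49
x0_3 = 495
y0_3 = 437
x1_3 = 580
y1_3 = 573
x1_4 = 28
y1_4 = 191
x2_5 = 184
y2_5 = 260
x0_6 = 68
y0_6 = 446
y0_7 = 226
x1_7 = 500
y1_7 = 346
x_8 = 75
y_8 = 83
r_8 = 28
x0_9 = 149
y0_9 = 554
x_10 = 391
y_10 = 412
r_10 = 62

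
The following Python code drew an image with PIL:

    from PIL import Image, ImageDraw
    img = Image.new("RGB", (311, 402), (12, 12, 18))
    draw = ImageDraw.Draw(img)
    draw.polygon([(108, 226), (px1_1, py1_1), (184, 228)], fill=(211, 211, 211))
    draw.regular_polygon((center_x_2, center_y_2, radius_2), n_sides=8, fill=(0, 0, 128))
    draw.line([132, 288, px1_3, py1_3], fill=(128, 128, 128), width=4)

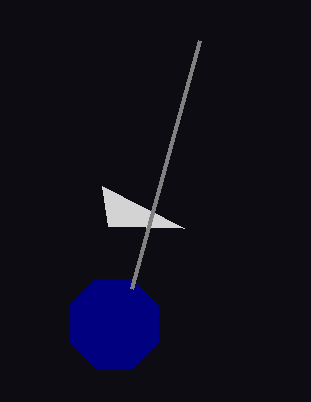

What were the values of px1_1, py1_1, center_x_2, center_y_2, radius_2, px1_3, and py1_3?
px1_1 = 102
py1_1 = 186
center_x_2 = 114
center_y_2 = 324
radius_2 = 48
px1_3 = 200
py1_3 = 40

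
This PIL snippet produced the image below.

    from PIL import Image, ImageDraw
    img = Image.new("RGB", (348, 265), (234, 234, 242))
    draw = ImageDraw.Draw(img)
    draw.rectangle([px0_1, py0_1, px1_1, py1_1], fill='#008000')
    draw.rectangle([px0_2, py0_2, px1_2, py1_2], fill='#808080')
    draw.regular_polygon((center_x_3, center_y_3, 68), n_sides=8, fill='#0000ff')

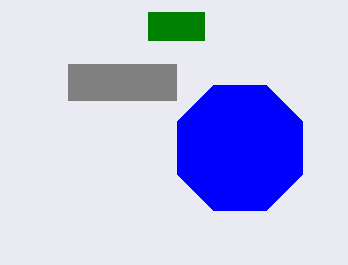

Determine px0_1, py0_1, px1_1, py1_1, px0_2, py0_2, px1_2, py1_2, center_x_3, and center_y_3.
px0_1 = 148, py0_1 = 12, px1_1 = 204, py1_1 = 40, px0_2 = 68, py0_2 = 64, px1_2 = 176, py1_2 = 100, center_x_3 = 240, center_y_3 = 148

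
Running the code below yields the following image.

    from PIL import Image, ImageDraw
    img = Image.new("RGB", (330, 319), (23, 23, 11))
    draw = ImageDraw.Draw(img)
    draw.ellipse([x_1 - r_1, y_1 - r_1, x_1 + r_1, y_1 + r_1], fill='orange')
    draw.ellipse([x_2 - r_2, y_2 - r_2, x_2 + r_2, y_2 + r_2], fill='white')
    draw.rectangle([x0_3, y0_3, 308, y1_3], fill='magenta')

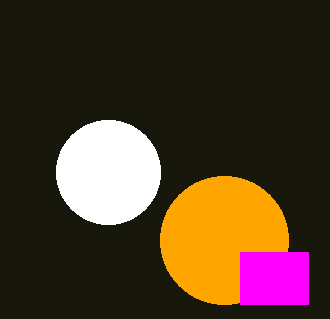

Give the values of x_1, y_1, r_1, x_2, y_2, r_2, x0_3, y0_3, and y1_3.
x_1 = 224, y_1 = 240, r_1 = 64, x_2 = 108, y_2 = 172, r_2 = 52, x0_3 = 240, y0_3 = 252, y1_3 = 304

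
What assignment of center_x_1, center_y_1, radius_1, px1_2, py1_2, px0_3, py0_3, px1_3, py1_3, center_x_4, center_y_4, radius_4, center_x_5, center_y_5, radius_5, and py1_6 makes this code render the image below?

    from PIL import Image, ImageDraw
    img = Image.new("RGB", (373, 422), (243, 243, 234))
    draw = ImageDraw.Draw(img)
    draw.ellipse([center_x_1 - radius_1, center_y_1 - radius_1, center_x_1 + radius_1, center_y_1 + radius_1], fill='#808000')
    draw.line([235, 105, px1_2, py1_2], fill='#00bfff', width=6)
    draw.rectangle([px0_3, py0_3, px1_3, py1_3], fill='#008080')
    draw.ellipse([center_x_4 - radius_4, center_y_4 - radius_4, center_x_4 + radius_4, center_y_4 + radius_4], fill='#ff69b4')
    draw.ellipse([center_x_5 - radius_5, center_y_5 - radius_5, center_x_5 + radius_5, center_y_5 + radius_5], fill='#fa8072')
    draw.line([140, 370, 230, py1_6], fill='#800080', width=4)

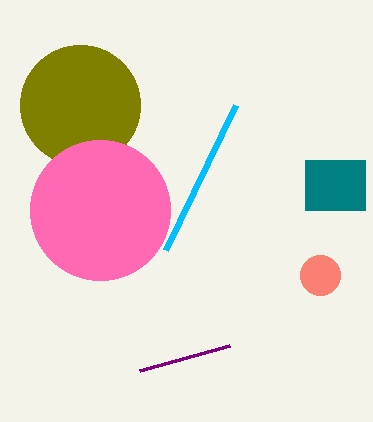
center_x_1 = 80; center_y_1 = 105; radius_1 = 60; px1_2 = 165; py1_2 = 250; px0_3 = 305; py0_3 = 160; px1_3 = 365; py1_3 = 210; center_x_4 = 100; center_y_4 = 210; radius_4 = 70; center_x_5 = 320; center_y_5 = 275; radius_5 = 20; py1_6 = 345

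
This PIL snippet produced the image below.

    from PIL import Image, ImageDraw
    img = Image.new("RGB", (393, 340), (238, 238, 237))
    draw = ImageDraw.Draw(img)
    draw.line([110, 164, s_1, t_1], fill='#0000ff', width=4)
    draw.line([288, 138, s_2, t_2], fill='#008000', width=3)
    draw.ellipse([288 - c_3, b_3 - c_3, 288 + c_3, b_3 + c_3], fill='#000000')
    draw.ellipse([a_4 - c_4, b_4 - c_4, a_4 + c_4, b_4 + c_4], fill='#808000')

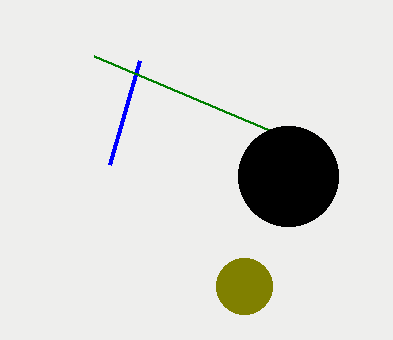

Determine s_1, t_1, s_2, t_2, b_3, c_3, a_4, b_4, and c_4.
s_1 = 140
t_1 = 60
s_2 = 94
t_2 = 56
b_3 = 176
c_3 = 50
a_4 = 244
b_4 = 286
c_4 = 28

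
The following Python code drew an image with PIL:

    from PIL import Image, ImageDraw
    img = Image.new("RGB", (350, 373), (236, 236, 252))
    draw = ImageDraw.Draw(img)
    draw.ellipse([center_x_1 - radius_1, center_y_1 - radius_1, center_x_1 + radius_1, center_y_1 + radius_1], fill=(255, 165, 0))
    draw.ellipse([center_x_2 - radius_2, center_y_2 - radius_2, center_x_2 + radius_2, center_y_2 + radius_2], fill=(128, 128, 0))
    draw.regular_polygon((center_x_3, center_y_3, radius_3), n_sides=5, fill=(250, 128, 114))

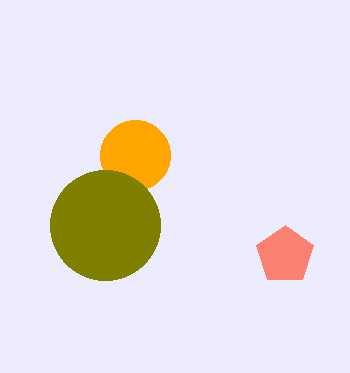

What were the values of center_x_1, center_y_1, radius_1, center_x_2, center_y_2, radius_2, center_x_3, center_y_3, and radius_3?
center_x_1 = 135; center_y_1 = 155; radius_1 = 35; center_x_2 = 105; center_y_2 = 225; radius_2 = 55; center_x_3 = 285; center_y_3 = 255; radius_3 = 30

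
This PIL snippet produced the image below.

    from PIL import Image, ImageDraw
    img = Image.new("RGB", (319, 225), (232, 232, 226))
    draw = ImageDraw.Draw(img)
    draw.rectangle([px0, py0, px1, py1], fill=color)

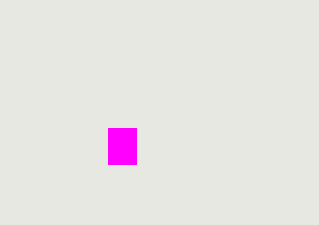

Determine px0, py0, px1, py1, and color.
px0 = 108, py0 = 128, px1 = 136, py1 = 164, color = 'magenta'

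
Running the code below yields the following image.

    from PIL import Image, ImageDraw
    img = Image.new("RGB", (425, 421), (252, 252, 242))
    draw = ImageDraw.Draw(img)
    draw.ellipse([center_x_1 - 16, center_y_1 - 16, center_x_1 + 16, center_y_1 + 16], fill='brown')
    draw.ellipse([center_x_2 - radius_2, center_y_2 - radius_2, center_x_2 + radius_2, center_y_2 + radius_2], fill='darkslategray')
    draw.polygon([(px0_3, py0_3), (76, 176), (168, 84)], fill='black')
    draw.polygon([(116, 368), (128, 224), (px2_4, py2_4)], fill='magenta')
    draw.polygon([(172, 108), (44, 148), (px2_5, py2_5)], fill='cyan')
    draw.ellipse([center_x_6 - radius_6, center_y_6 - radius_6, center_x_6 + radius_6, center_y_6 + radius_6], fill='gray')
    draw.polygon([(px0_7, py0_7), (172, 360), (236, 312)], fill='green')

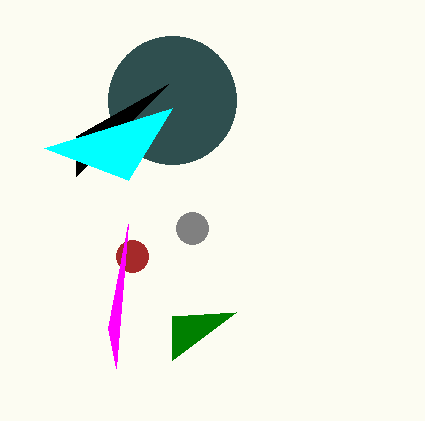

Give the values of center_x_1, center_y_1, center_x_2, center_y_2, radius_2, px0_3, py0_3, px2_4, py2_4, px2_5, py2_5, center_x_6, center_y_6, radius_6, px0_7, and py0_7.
center_x_1 = 132
center_y_1 = 256
center_x_2 = 172
center_y_2 = 100
radius_2 = 64
px0_3 = 76
py0_3 = 136
px2_4 = 108
py2_4 = 328
px2_5 = 128
py2_5 = 180
center_x_6 = 192
center_y_6 = 228
radius_6 = 16
px0_7 = 172
py0_7 = 316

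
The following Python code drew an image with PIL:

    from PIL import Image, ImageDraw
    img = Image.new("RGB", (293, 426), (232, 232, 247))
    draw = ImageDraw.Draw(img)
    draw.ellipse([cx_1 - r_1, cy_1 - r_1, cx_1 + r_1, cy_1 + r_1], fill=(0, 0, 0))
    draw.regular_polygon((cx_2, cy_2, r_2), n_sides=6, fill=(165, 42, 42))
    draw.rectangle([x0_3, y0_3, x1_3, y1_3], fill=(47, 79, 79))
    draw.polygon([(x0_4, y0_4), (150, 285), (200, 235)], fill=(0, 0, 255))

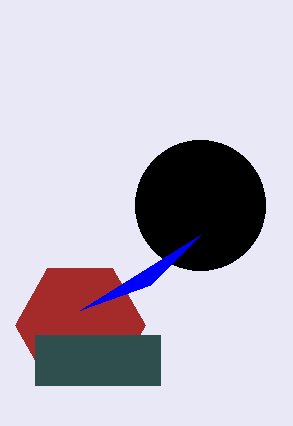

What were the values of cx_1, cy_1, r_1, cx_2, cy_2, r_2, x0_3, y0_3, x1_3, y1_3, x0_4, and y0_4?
cx_1 = 200; cy_1 = 205; r_1 = 65; cx_2 = 80; cy_2 = 325; r_2 = 65; x0_3 = 35; y0_3 = 335; x1_3 = 160; y1_3 = 385; x0_4 = 80; y0_4 = 310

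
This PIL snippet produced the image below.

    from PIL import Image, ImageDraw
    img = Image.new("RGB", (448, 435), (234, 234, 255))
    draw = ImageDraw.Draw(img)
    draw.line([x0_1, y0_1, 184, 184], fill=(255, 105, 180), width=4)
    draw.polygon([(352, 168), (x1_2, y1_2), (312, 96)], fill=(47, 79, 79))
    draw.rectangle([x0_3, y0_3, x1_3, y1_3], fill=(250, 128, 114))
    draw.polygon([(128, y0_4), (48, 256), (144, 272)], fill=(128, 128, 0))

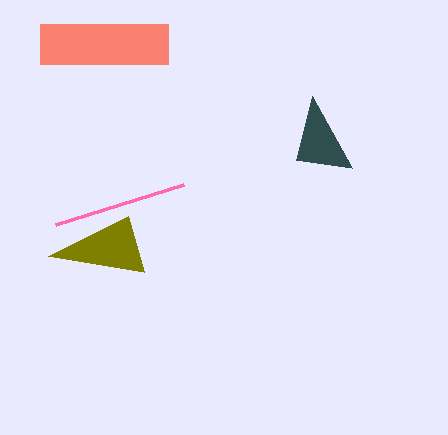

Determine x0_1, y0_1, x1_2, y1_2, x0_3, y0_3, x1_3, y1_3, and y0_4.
x0_1 = 56, y0_1 = 224, x1_2 = 296, y1_2 = 160, x0_3 = 40, y0_3 = 24, x1_3 = 168, y1_3 = 64, y0_4 = 216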